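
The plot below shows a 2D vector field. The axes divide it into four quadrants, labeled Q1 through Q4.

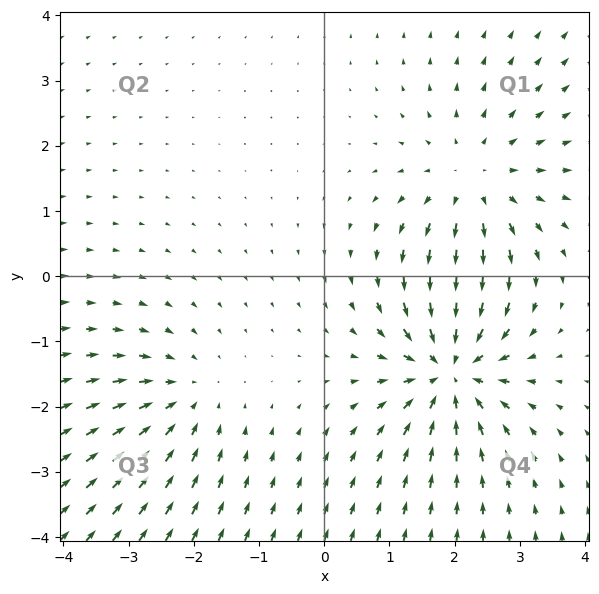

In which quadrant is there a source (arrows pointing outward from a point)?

The source sits at approximately (2.3, 1.4), which lies in quadrant Q1. The divergence there is about +3, positive as expected for a source.

Q1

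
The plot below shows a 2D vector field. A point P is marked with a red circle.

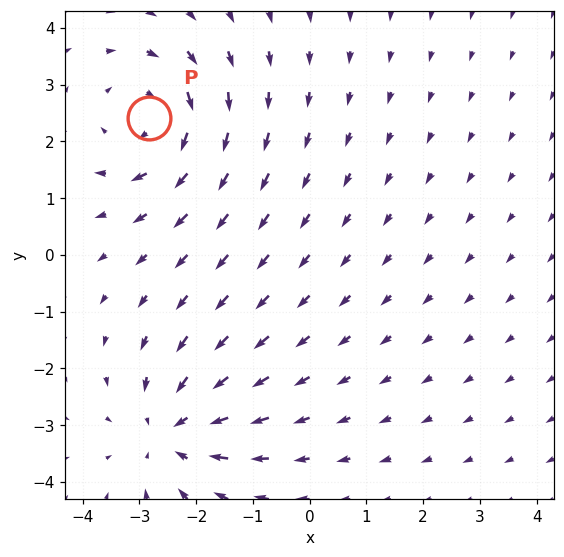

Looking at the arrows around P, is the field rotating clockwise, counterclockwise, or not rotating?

clockwise

Near P at (-2.8, 2.4) the arrows circulate clockwise. The curl (z-component) there is about -4; negative curl means clockwise rotation.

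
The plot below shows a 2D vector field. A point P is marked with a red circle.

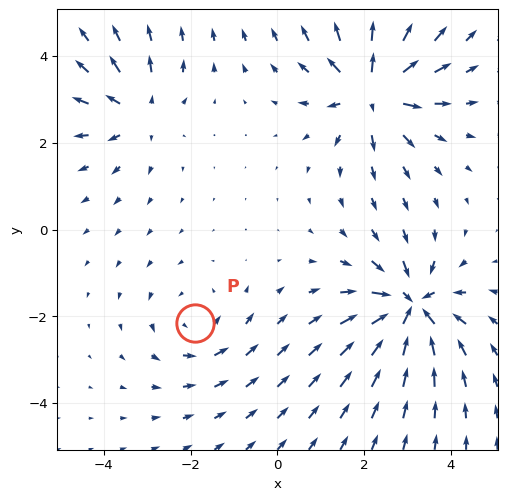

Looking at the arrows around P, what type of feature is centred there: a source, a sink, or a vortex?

At P (-1.9, -2.1) the arrows circulate counterclockwise. Divergence ≈0, curl about +2 — near-zero divergence with nonzero curl is a vortex.

vortex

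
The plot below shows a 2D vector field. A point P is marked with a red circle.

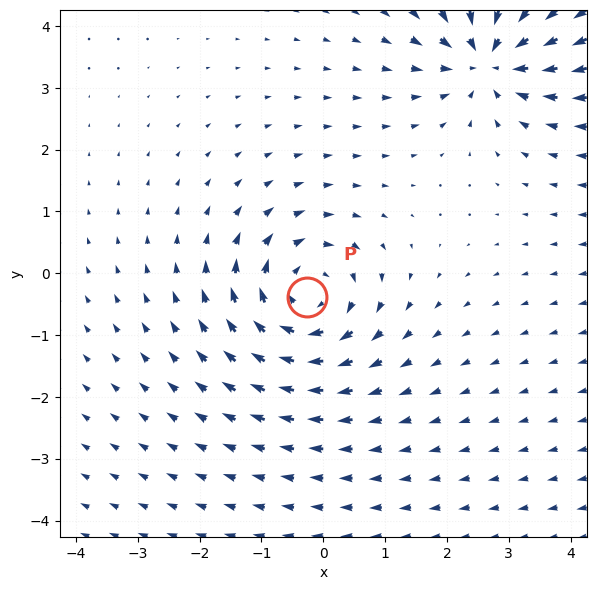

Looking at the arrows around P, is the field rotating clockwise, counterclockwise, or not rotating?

Near P at (-0.3, -0.4) the arrows circulate clockwise. The curl (z-component) there is about -5; negative curl means clockwise rotation.

clockwise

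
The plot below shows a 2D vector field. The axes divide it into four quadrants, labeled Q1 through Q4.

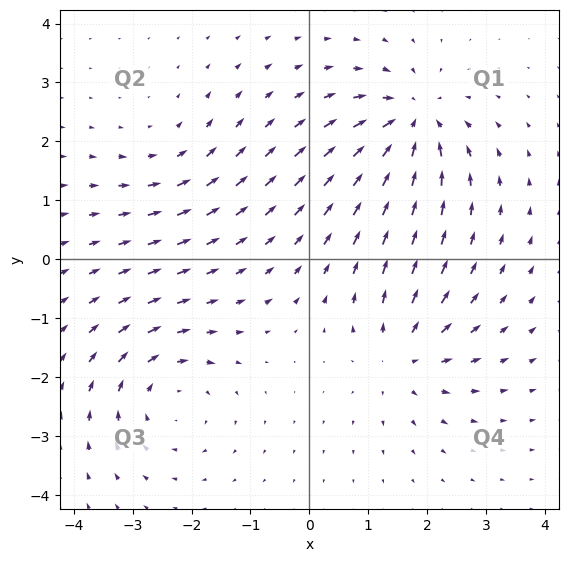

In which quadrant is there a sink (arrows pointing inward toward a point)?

Q1

The sink sits at approximately (1.7, 2.3), which lies in quadrant Q1. The divergence there is about -6, negative as expected for a sink.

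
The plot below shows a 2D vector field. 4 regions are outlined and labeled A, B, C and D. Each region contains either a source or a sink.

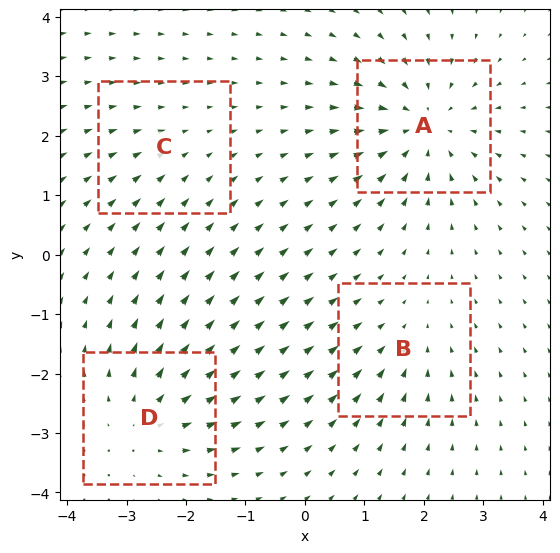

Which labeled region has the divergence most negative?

A

Divergence at each region's feature centre — A: about -6, B: about -3, C: about -2, D: about +5. Region A is most negative.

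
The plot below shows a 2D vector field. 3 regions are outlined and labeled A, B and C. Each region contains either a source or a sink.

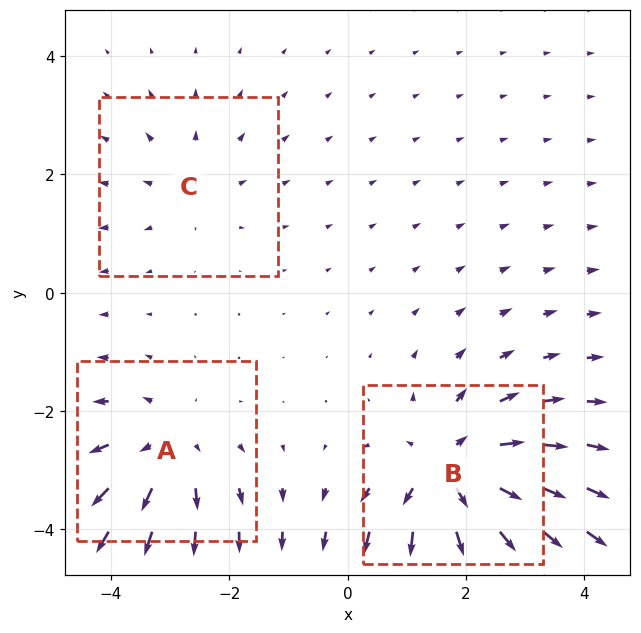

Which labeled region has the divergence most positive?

B

Divergence at each region's feature centre — A: about +3, B: about +5, C: about +2. Region B is most positive.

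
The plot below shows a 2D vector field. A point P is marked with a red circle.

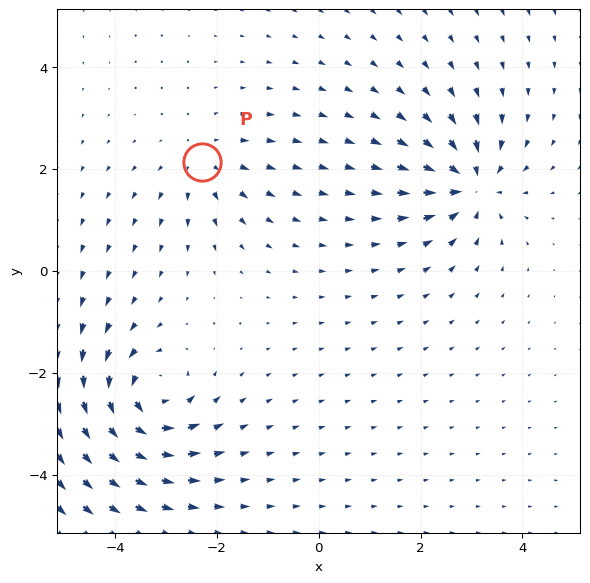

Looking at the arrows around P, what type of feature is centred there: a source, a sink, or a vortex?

source

At P (-2.3, 2.1) the arrows spread outward. Divergence about +3, curl ≈0 — positive divergence with near-zero curl is a source.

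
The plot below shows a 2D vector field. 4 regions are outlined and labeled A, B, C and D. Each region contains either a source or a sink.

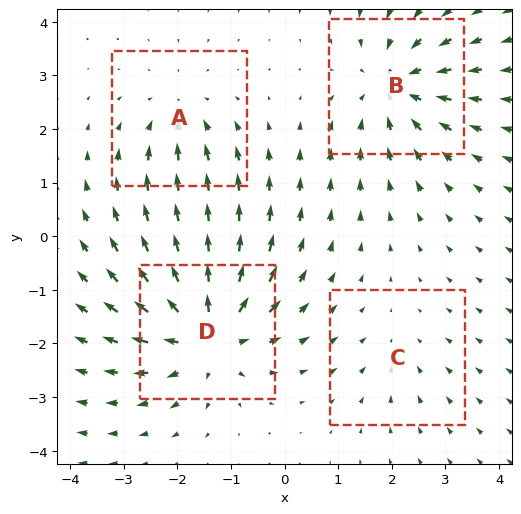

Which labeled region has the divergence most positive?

Divergence at each region's feature centre — A: about -3, B: about -5, C: about -2, D: about +7. Region D is most positive.

D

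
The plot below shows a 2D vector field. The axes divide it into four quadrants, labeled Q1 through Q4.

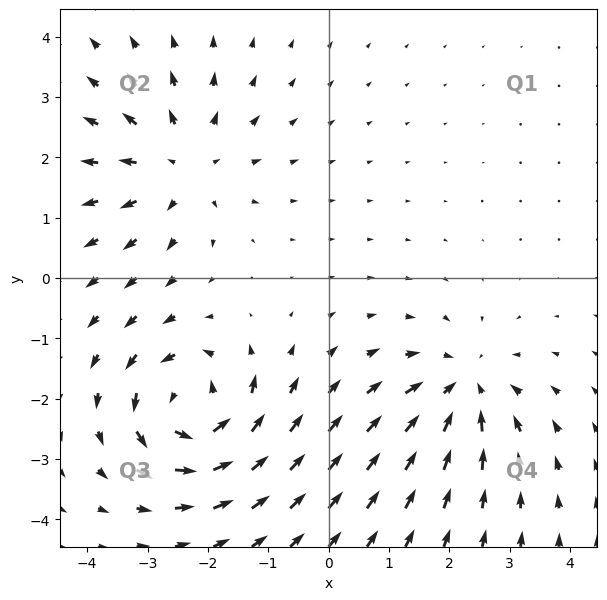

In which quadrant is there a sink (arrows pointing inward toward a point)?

The sink sits at approximately (2.2, -1.8), which lies in quadrant Q4. The divergence there is about -4, negative as expected for a sink.

Q4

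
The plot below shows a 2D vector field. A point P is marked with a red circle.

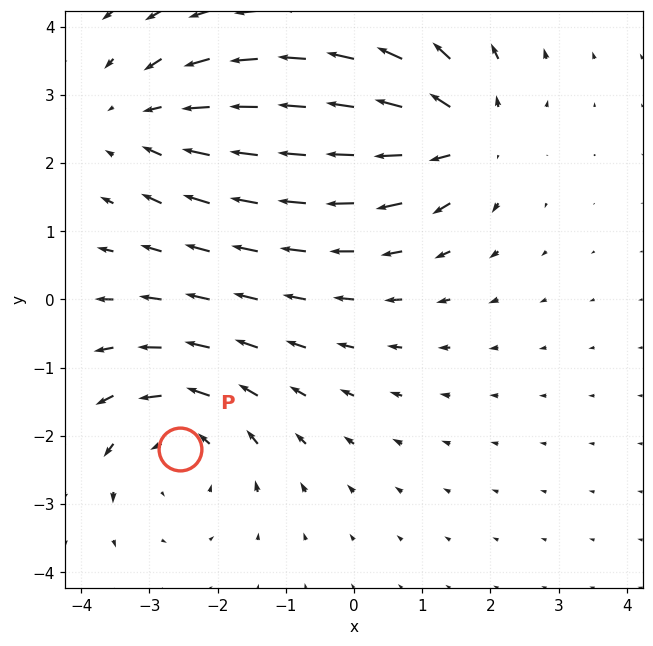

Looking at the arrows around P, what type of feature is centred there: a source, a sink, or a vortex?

vortex

At P (-2.6, -2.2) the arrows circulate counterclockwise. Divergence ≈0, curl about +4 — near-zero divergence with nonzero curl is a vortex.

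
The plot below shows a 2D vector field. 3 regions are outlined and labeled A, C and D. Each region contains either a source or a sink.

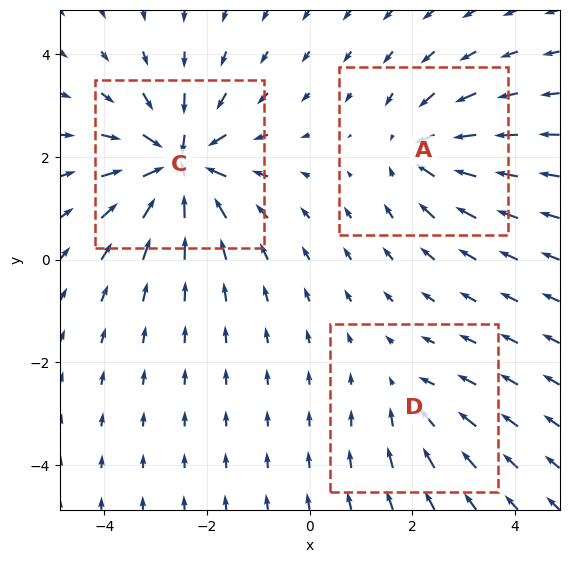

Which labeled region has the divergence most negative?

C

Divergence at each region's feature centre — A: about -4, C: about -6, D: about -2. Region C is most negative.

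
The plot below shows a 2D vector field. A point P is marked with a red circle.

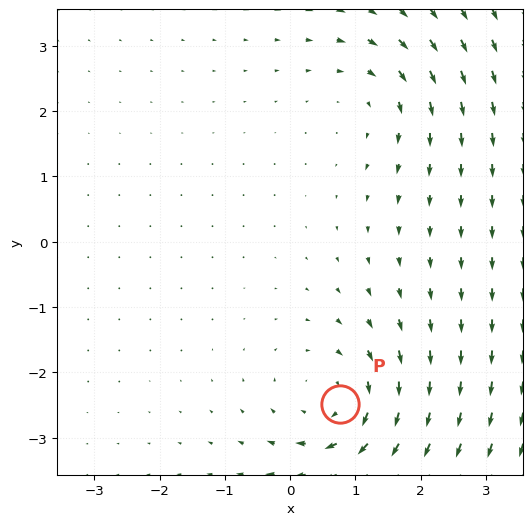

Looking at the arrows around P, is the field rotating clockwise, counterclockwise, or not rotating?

clockwise

Near P at (0.8, -2.5) the arrows circulate clockwise. The curl (z-component) there is about -4; negative curl means clockwise rotation.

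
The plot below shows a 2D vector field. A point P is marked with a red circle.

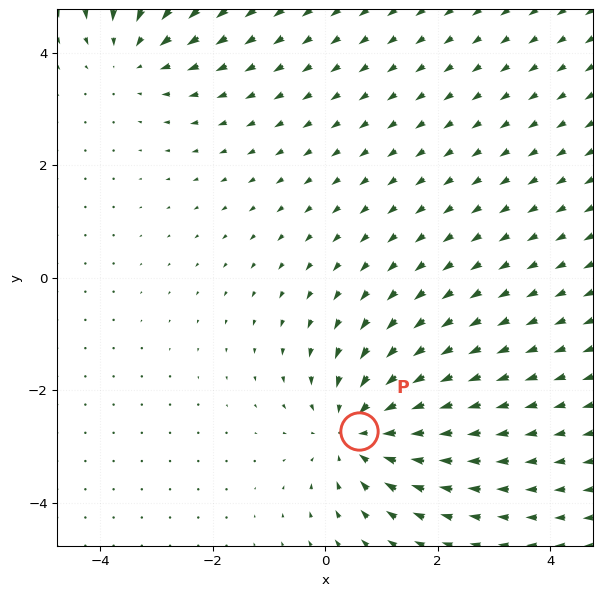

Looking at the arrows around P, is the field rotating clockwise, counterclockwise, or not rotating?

not rotating

Near P at (0.6, -2.7) the arrows show no circulation. The curl there is ≈0.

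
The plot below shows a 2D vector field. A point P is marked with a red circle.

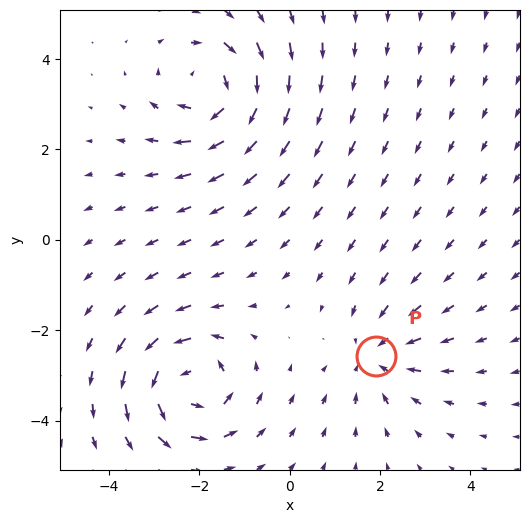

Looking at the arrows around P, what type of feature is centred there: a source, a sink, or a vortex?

At P (1.9, -2.6) the arrows converge inward. Divergence about -3, curl ≈0 — negative divergence with near-zero curl is a sink.

sink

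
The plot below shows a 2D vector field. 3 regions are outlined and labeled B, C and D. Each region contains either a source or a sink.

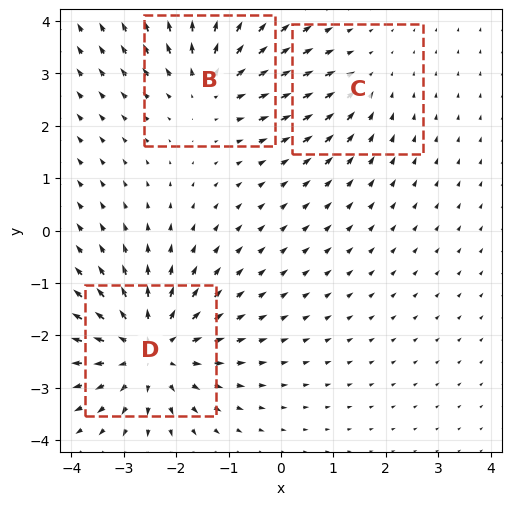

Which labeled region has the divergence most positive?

D

Divergence at each region's feature centre — B: about +3, C: about -2, D: about +4. Region D is most positive.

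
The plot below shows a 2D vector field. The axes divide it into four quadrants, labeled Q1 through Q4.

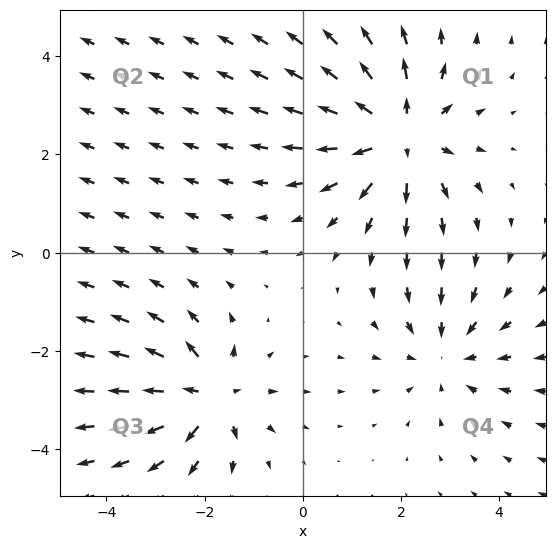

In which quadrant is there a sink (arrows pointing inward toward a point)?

Q4

The sink sits at approximately (2.9, -2.1), which lies in quadrant Q4. The divergence there is about -3, negative as expected for a sink.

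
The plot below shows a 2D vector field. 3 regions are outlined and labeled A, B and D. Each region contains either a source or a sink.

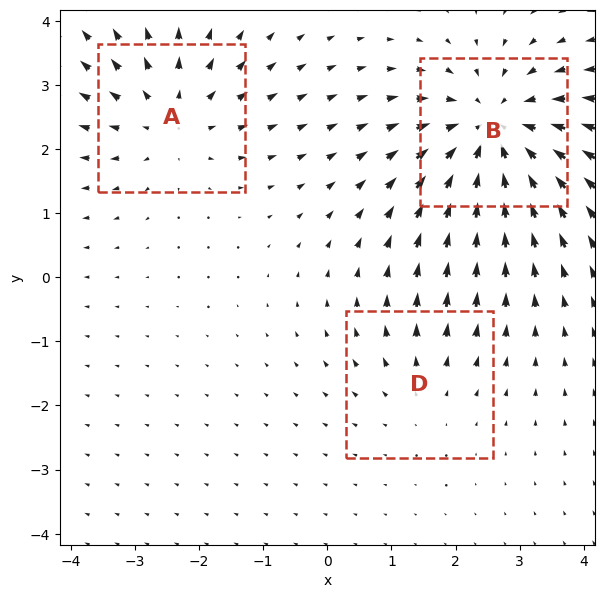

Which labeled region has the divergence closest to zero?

D

Divergence at each region's feature centre — A: about +3, B: about -5, D: about +2. Region D is closest to zero.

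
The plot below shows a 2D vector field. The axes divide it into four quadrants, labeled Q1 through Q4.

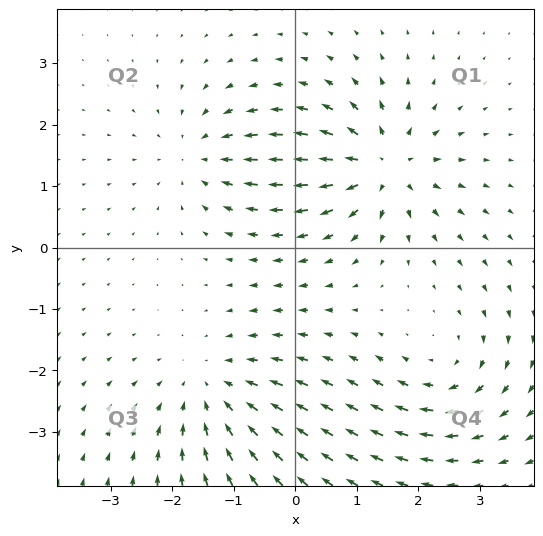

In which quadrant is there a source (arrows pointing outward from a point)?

Q1

The source sits at approximately (1.4, 1.3), which lies in quadrant Q1. The divergence there is about +6, positive as expected for a source.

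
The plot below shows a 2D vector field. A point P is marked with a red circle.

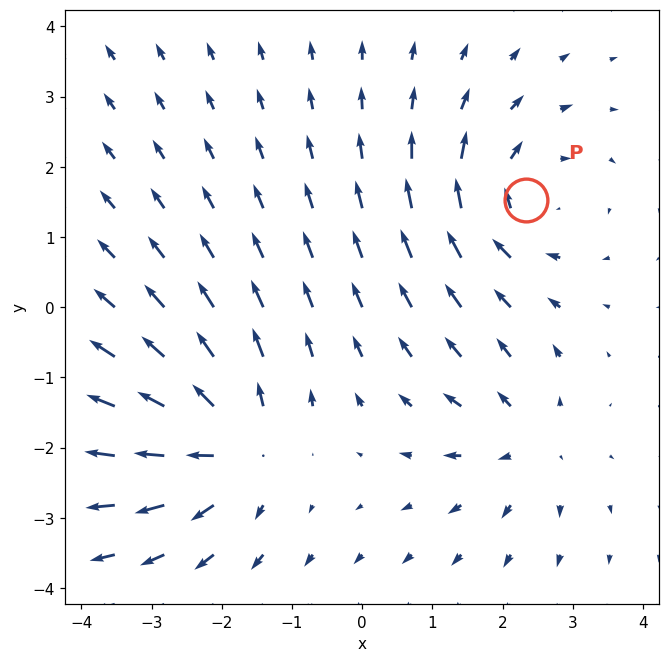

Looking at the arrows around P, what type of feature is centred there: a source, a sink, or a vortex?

vortex

At P (2.3, 1.5) the arrows circulate clockwise. Divergence ≈0, curl about -4 — near-zero divergence with nonzero curl is a vortex.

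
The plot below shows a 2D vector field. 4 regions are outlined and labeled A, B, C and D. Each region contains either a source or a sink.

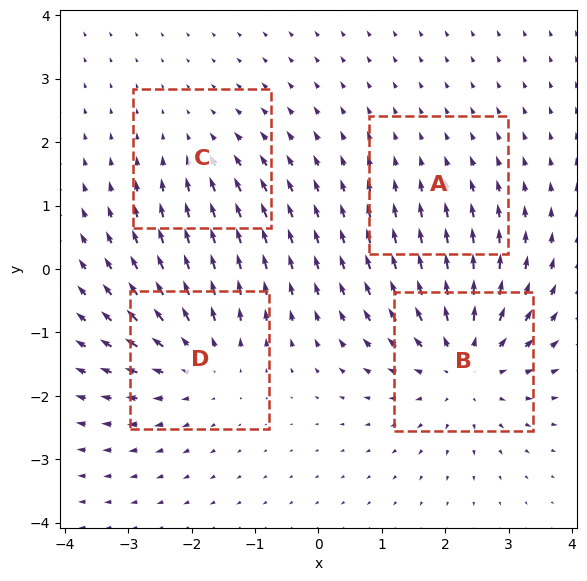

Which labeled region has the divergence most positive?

Divergence at each region's feature centre — A: about -2, B: about +6, C: about -3, D: about +5. Region B is most positive.

B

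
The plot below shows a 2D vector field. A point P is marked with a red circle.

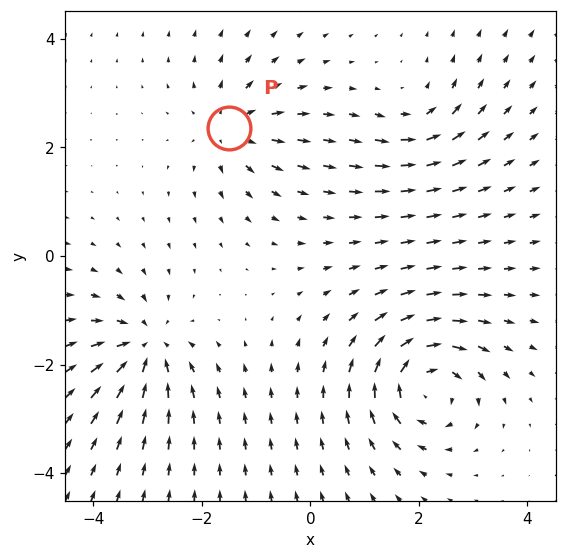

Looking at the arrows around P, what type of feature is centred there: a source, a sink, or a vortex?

source

At P (-1.5, 2.4) the arrows spread outward. Divergence about +4, curl ≈0 — positive divergence with near-zero curl is a source.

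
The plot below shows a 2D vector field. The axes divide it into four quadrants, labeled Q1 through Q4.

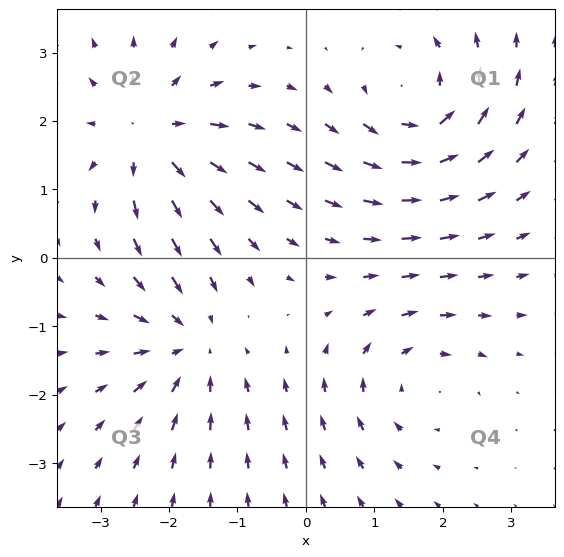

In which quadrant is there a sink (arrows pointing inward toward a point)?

Q3

The sink sits at approximately (-1.7, -1.3), which lies in quadrant Q3. The divergence there is about -4, negative as expected for a sink.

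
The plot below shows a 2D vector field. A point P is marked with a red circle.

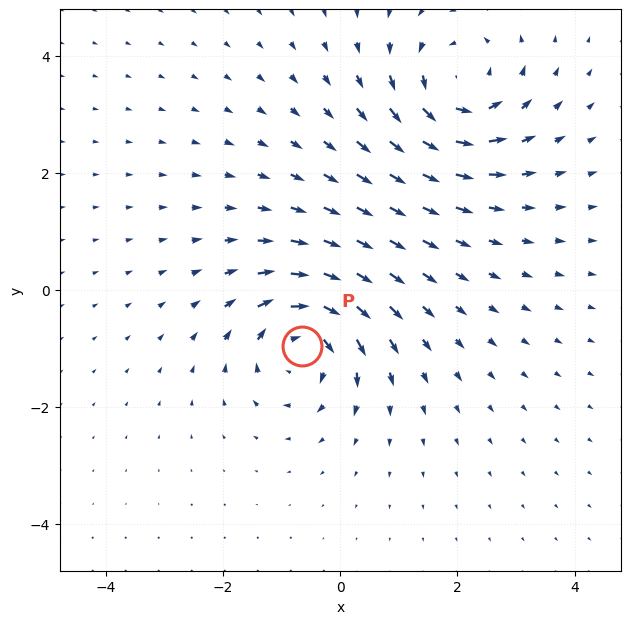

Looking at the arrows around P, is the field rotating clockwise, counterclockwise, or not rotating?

Near P at (-0.7, -1.0) the arrows circulate clockwise. The curl (z-component) there is about -6; negative curl means clockwise rotation.

clockwise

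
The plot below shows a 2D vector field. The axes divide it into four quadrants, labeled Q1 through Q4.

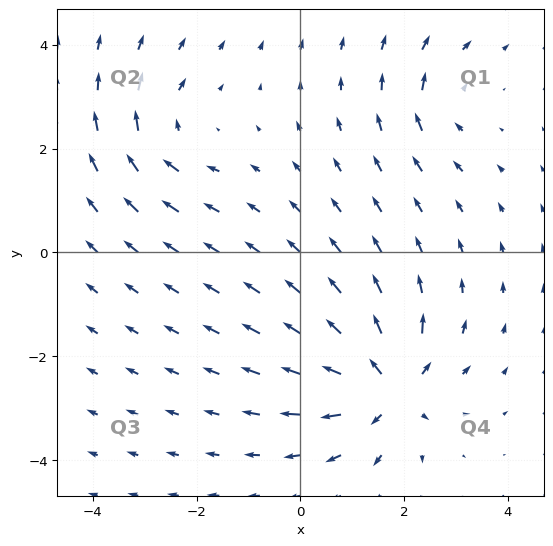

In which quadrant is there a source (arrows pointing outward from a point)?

Q4

The source sits at approximately (1.7, -2.6), which lies in quadrant Q4. The divergence there is about +6, positive as expected for a source.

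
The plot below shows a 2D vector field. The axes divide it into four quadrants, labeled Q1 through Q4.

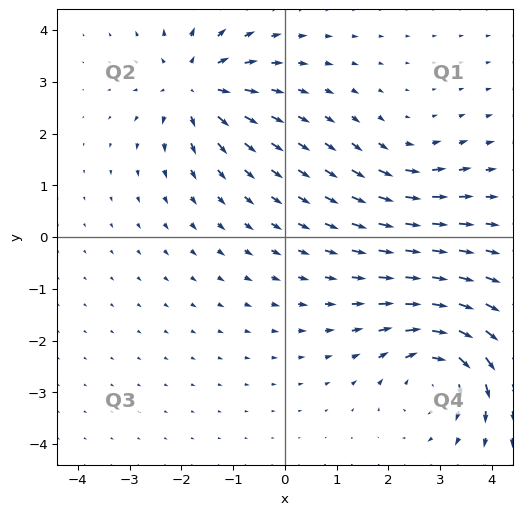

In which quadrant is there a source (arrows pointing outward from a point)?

The source sits at approximately (-1.8, 2.9), which lies in quadrant Q2. The divergence there is about +5, positive as expected for a source.

Q2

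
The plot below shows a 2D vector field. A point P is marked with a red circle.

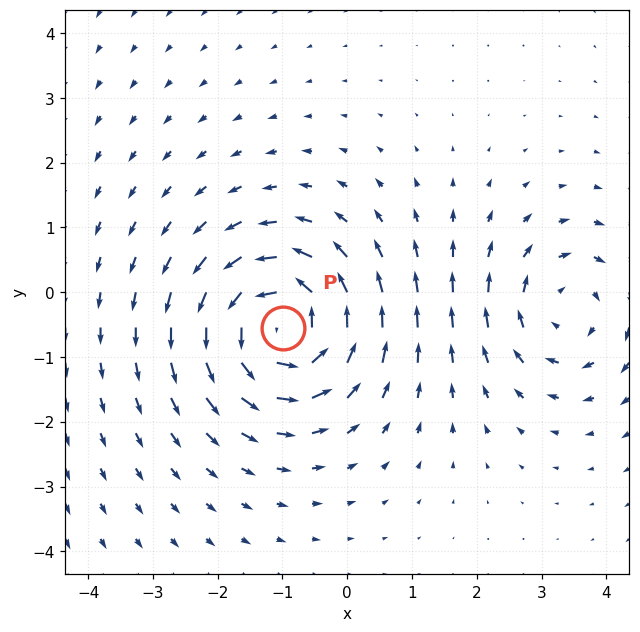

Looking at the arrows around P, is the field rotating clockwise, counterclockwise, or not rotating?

counterclockwise

Near P at (-1.0, -0.5) the arrows circulate counterclockwise. The curl (z-component) there is about +6; positive curl means counterclockwise rotation.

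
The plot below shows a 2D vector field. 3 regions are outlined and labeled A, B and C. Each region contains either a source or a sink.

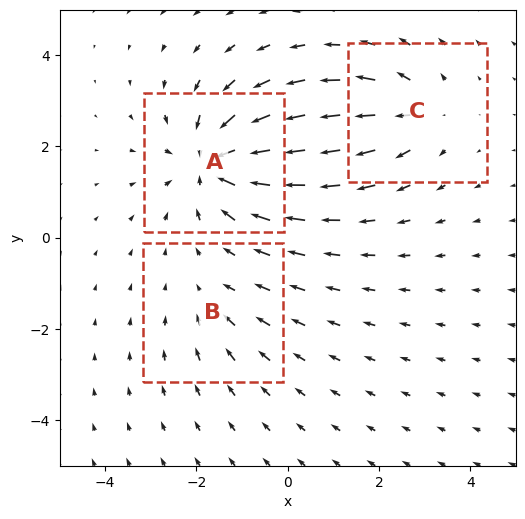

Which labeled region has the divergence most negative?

A

Divergence at each region's feature centre — A: about -5, B: about -2, C: about +3. Region A is most negative.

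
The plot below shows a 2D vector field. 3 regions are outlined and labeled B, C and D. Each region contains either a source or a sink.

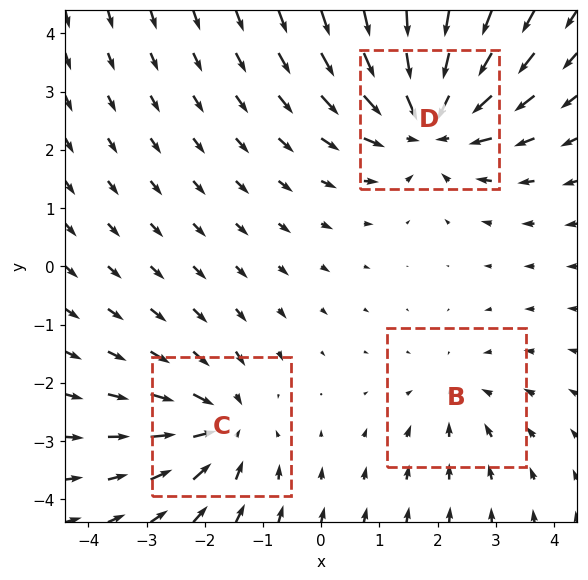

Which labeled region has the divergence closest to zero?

B

Divergence at each region's feature centre — B: about -2, C: about -3, D: about -5. Region B is closest to zero.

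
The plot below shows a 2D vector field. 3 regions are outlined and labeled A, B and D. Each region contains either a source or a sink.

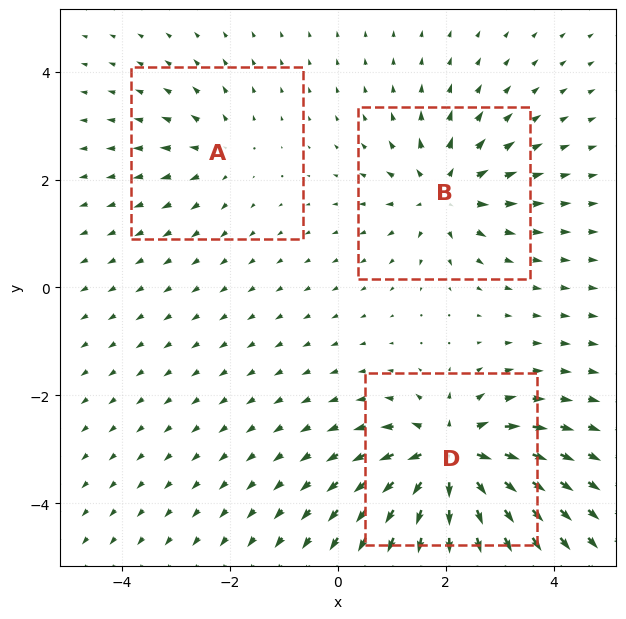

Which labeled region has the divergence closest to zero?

Divergence at each region's feature centre — A: about +2, B: about +4, D: about +6. Region A is closest to zero.

A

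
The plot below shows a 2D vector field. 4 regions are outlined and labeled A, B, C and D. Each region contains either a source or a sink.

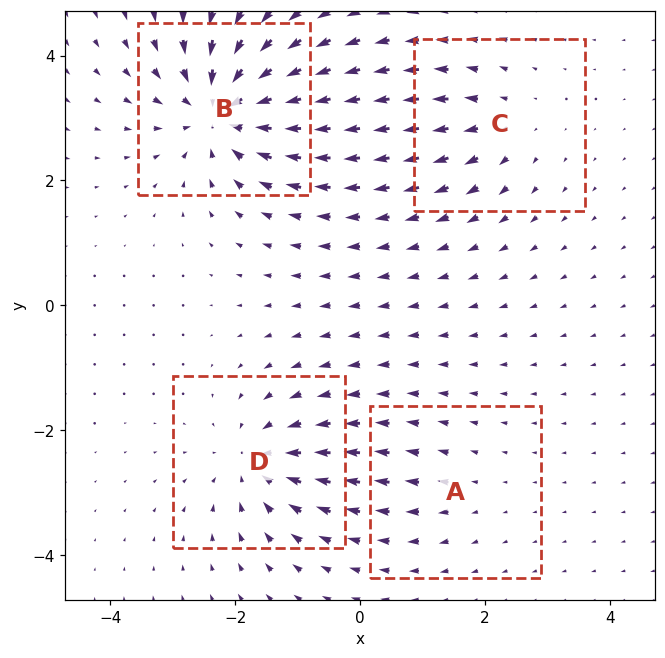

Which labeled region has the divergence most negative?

Divergence at each region's feature centre — A: about +2, B: about -8, C: about +3, D: about -5. Region B is most negative.

B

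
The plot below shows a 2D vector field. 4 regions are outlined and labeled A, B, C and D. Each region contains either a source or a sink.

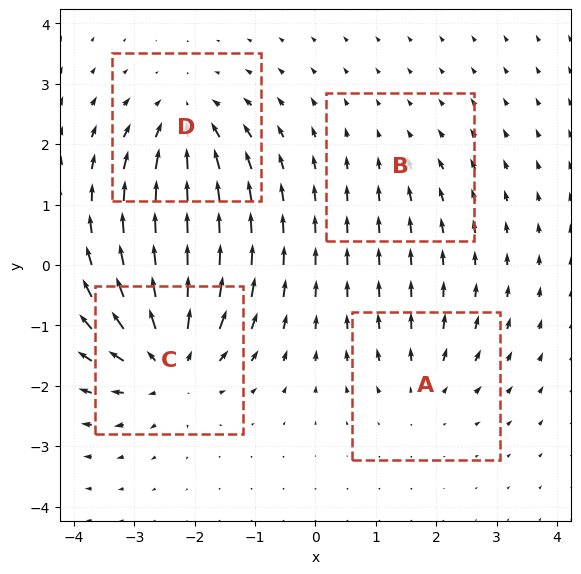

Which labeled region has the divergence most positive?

C

Divergence at each region's feature centre — A: about +3, B: about -2, C: about +7, D: about -5. Region C is most positive.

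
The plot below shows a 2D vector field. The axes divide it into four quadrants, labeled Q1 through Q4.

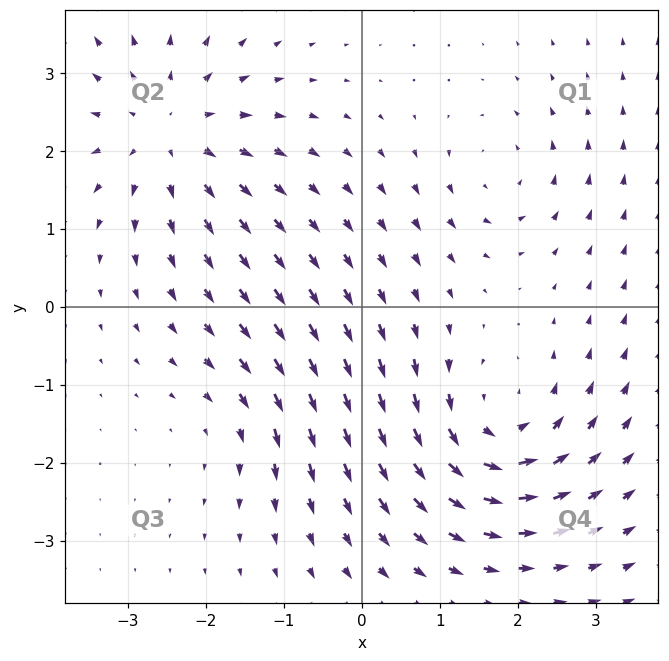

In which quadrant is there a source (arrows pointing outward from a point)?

The source sits at approximately (-2.5, 2.2), which lies in quadrant Q2. The divergence there is about +4, positive as expected for a source.

Q2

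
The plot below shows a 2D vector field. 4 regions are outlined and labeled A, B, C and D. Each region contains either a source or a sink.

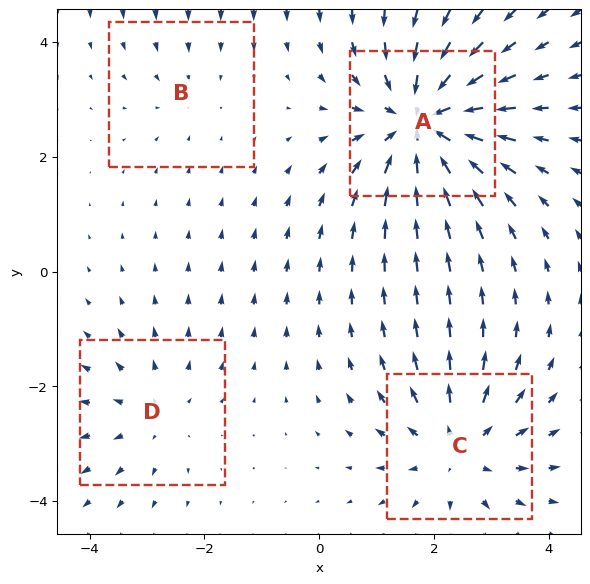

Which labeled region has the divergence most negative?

A

Divergence at each region's feature centre — A: about -7, B: about -2, C: about +4, D: about +3. Region A is most negative.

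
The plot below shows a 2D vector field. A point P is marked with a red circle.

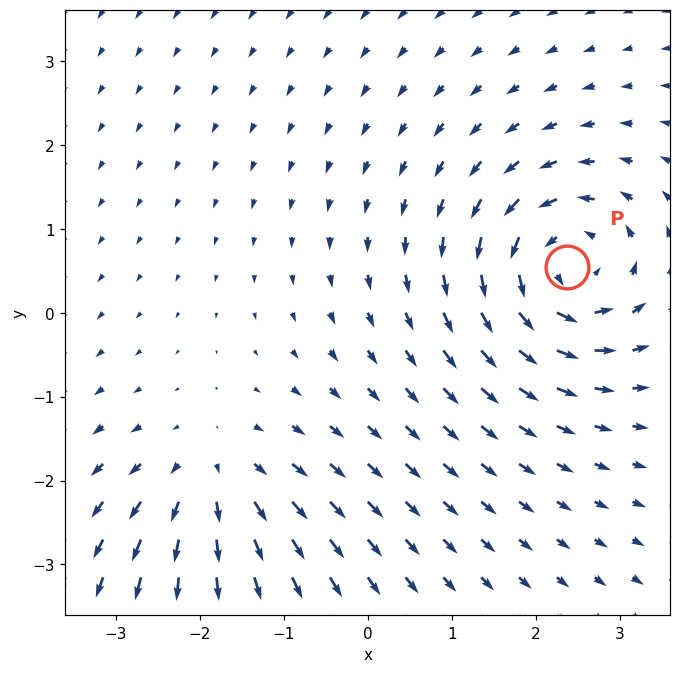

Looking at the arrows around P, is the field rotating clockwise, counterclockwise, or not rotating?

Near P at (2.4, 0.5) the arrows circulate counterclockwise. The curl (z-component) there is about +6; positive curl means counterclockwise rotation.

counterclockwise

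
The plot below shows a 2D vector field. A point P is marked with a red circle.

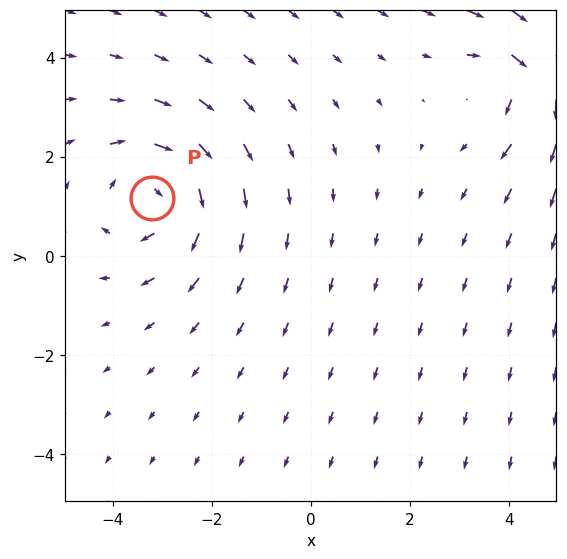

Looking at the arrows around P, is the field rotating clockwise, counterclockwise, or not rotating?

clockwise

Near P at (-3.2, 1.2) the arrows circulate clockwise. The curl (z-component) there is about -3; negative curl means clockwise rotation.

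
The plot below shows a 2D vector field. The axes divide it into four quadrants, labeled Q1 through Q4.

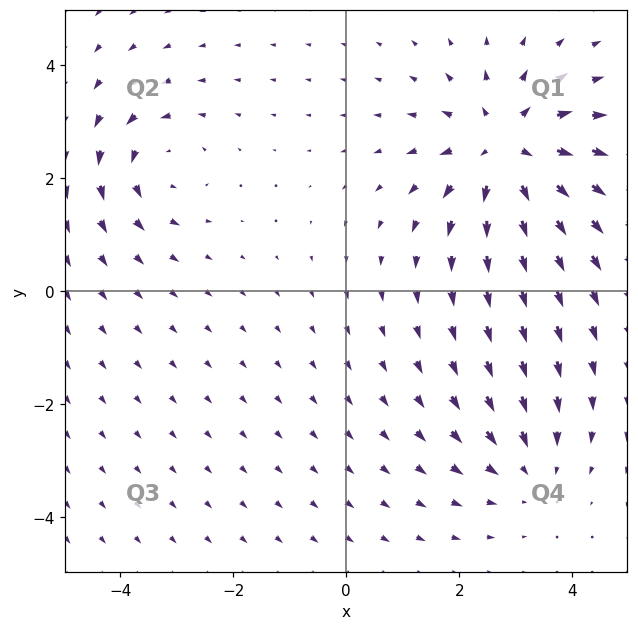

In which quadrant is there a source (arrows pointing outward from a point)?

The source sits at approximately (2.8, 2.5), which lies in quadrant Q1. The divergence there is about +5, positive as expected for a source.

Q1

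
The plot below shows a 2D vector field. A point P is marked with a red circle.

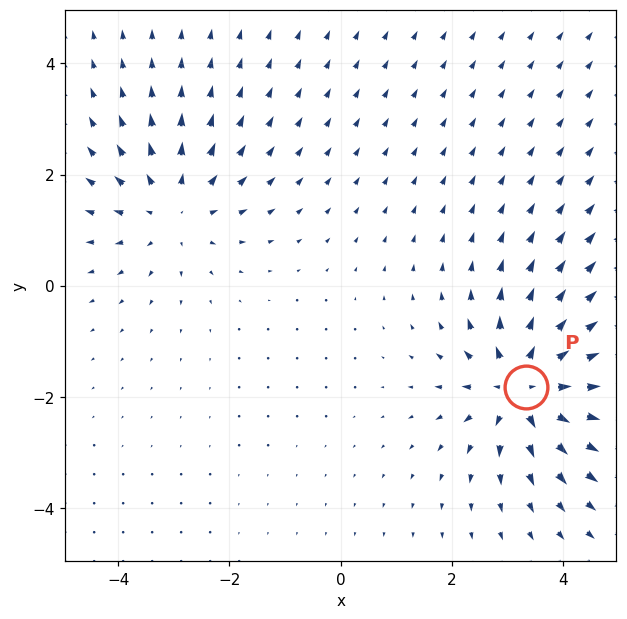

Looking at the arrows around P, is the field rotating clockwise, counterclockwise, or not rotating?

not rotating

Near P at (3.3, -1.8) the arrows show no circulation. The curl there is ≈0.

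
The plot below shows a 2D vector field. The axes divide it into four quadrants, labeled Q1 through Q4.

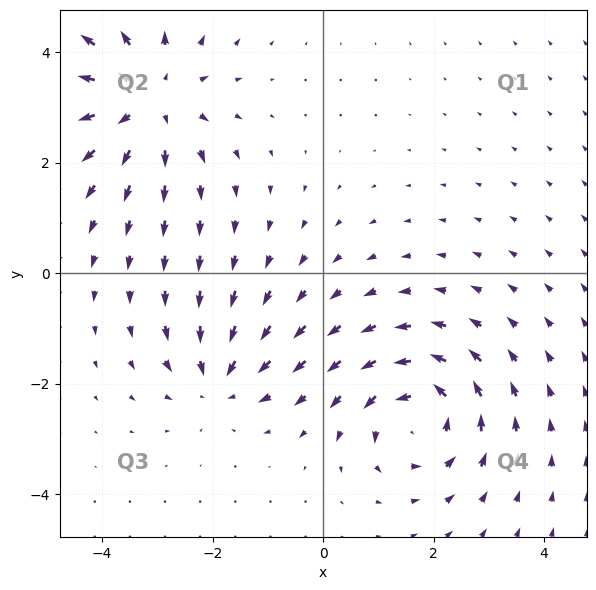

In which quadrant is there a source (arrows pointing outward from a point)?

Q2

The source sits at approximately (-3.2, 3.2), which lies in quadrant Q2. The divergence there is about +4, positive as expected for a source.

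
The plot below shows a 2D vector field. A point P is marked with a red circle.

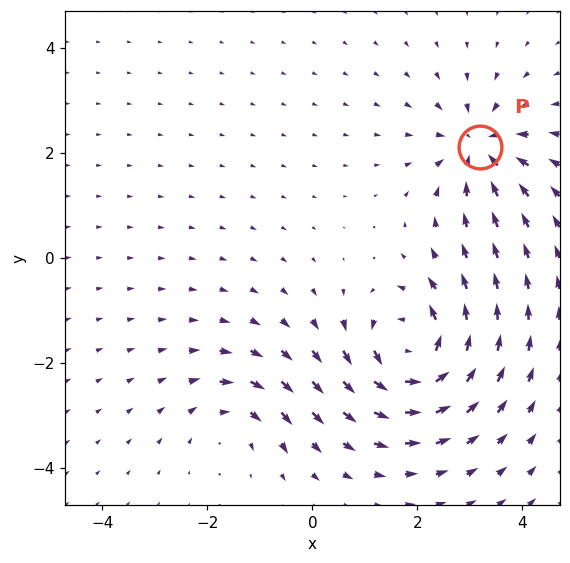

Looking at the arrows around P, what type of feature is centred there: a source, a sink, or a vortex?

At P (3.2, 2.1) the arrows converge inward. Divergence about -5, curl ≈0 — negative divergence with near-zero curl is a sink.

sink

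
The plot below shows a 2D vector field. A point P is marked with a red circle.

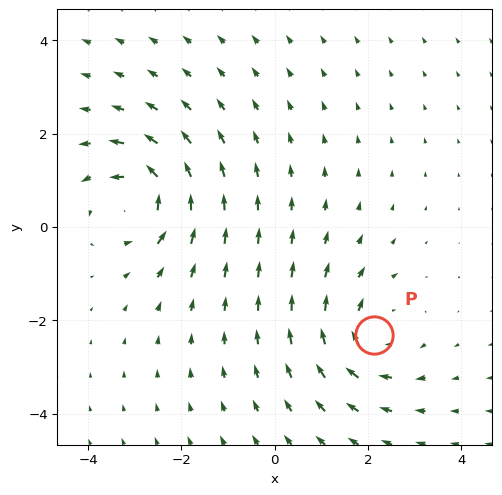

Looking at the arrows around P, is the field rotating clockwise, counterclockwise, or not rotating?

Near P at (2.1, -2.3) the arrows circulate clockwise. The curl (z-component) there is about -4; negative curl means clockwise rotation.

clockwise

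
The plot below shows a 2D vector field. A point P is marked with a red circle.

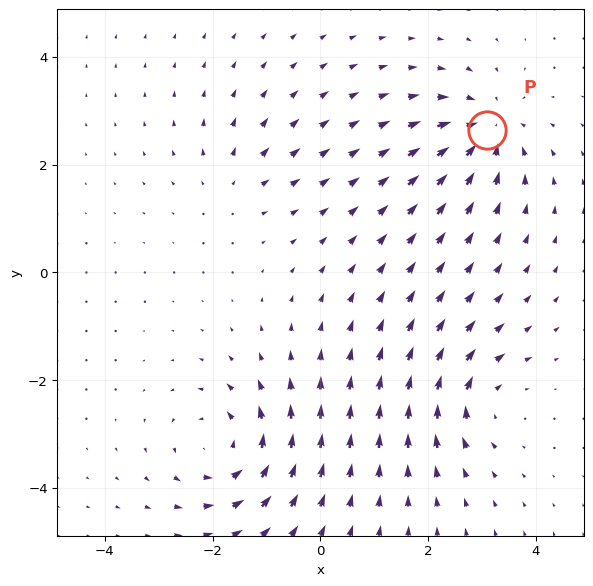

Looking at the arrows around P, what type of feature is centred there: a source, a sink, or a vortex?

sink

At P (3.1, 2.7) the arrows converge inward. Divergence about -5, curl ≈0 — negative divergence with near-zero curl is a sink.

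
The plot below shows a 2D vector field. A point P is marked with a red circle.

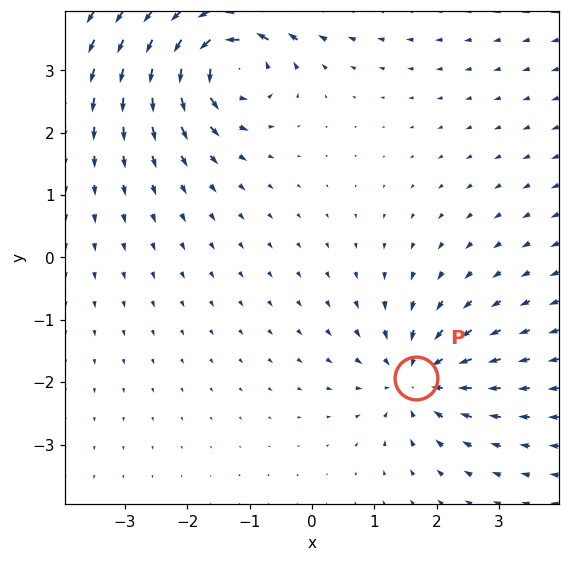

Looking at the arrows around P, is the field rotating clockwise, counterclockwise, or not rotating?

Near P at (1.7, -1.9) the arrows show no circulation. The curl there is ≈0.

not rotating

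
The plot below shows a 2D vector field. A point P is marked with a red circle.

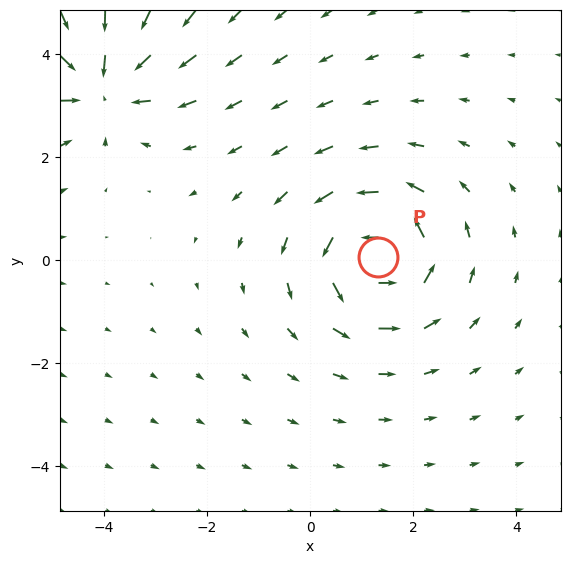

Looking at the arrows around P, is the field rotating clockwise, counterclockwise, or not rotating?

Near P at (1.3, 0.1) the arrows circulate counterclockwise. The curl (z-component) there is about +5; positive curl means counterclockwise rotation.

counterclockwise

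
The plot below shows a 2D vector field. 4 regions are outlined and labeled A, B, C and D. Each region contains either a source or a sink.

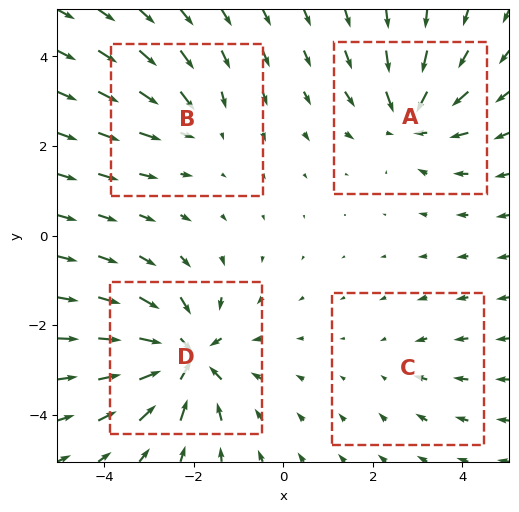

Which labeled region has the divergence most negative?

D

Divergence at each region's feature centre — A: about -5, B: about -3, C: about -2, D: about -7. Region D is most negative.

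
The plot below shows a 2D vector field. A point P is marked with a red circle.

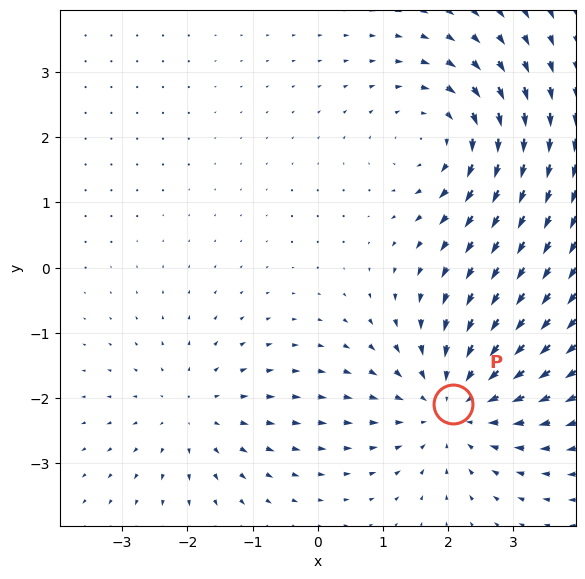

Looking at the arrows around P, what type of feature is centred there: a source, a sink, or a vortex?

sink

At P (2.1, -2.1) the arrows converge inward. Divergence about -4, curl ≈0 — negative divergence with near-zero curl is a sink.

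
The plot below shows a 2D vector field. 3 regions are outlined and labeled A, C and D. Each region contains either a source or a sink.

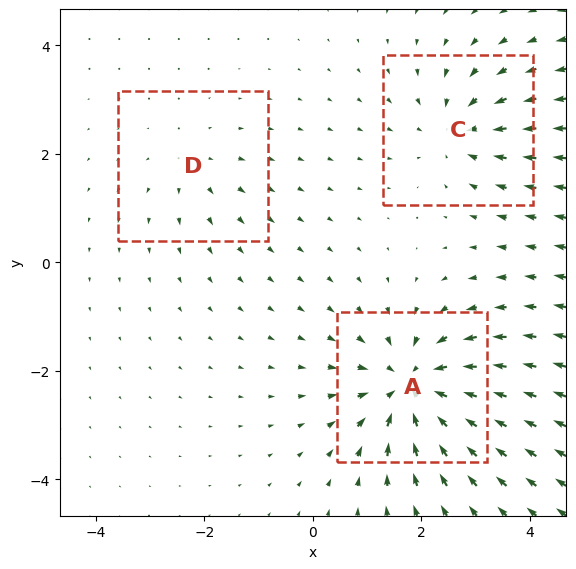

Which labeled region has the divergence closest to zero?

D

Divergence at each region's feature centre — A: about -5, C: about -3, D: about +2. Region D is closest to zero.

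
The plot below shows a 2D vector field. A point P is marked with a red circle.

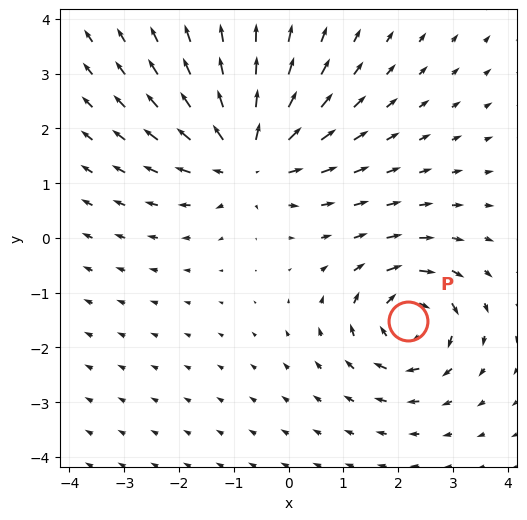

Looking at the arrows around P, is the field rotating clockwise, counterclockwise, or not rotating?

clockwise

Near P at (2.2, -1.5) the arrows circulate clockwise. The curl (z-component) there is about -4; negative curl means clockwise rotation.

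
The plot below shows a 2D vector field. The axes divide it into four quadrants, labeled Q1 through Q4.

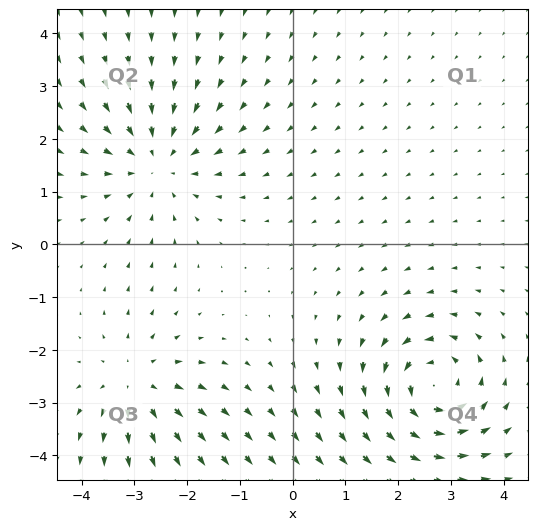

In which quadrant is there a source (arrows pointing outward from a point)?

Q3

The source sits at approximately (-3.0, -2.7), which lies in quadrant Q3. The divergence there is about +3, positive as expected for a source.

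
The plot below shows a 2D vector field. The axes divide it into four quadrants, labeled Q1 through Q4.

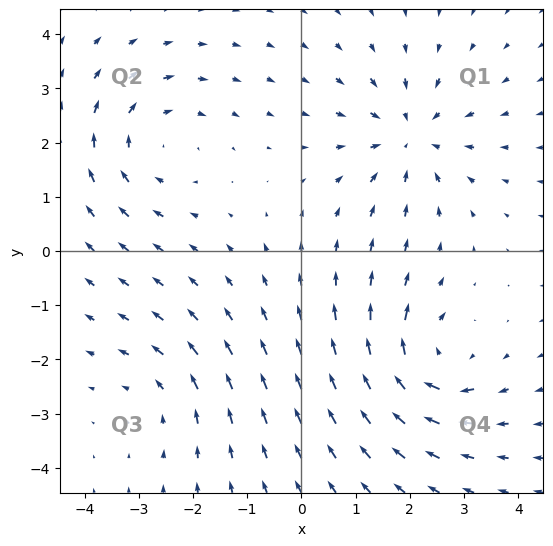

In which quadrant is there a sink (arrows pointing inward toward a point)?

The sink sits at approximately (2.0, 2.1), which lies in quadrant Q1. The divergence there is about -4, negative as expected for a sink.

Q1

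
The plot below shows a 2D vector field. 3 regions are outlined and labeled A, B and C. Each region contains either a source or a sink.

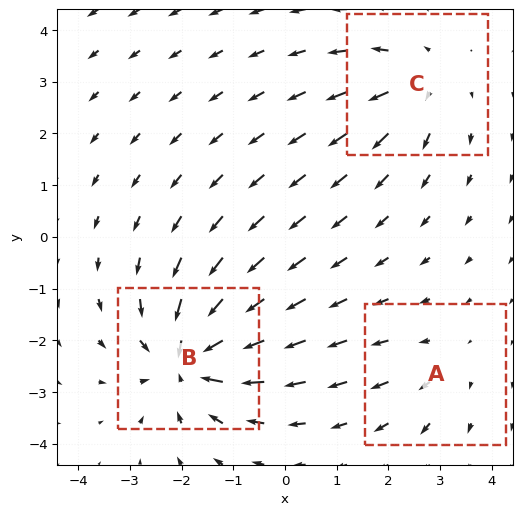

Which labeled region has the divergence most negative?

Divergence at each region's feature centre — A: about +2, B: about -5, C: about +3. Region B is most negative.

B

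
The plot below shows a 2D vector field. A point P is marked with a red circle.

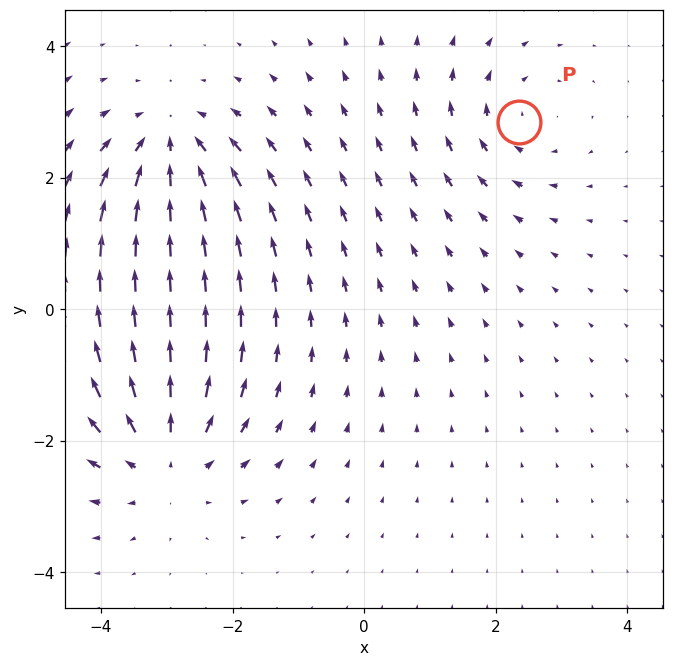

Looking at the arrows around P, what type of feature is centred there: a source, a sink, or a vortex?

vortex

At P (2.4, 2.8) the arrows circulate clockwise. Divergence ≈0, curl about -3 — near-zero divergence with nonzero curl is a vortex.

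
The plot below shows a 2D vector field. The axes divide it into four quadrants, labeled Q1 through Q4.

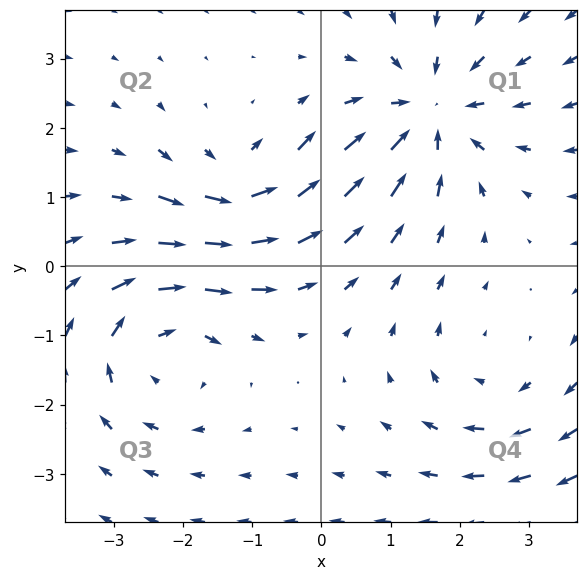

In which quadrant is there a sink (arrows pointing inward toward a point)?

Q1

The sink sits at approximately (1.6, 2.2), which lies in quadrant Q1. The divergence there is about -5, negative as expected for a sink.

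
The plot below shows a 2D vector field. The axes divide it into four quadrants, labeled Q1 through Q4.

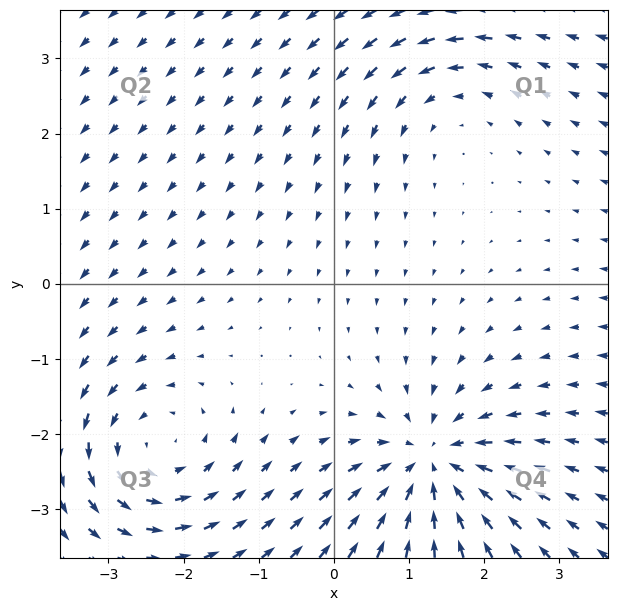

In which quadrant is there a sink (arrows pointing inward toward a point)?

Q4

The sink sits at approximately (1.3, -2.4), which lies in quadrant Q4. The divergence there is about -5, negative as expected for a sink.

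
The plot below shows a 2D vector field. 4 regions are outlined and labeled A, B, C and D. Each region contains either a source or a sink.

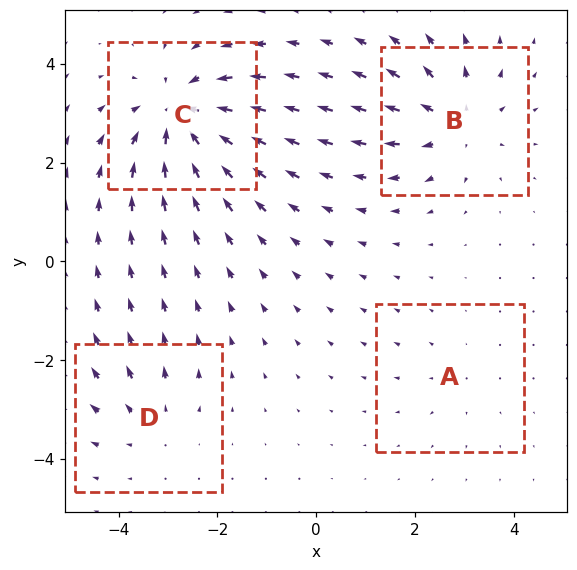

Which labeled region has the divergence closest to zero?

A

Divergence at each region's feature centre — A: about +2, B: about +5, C: about -7, D: about +3. Region A is closest to zero.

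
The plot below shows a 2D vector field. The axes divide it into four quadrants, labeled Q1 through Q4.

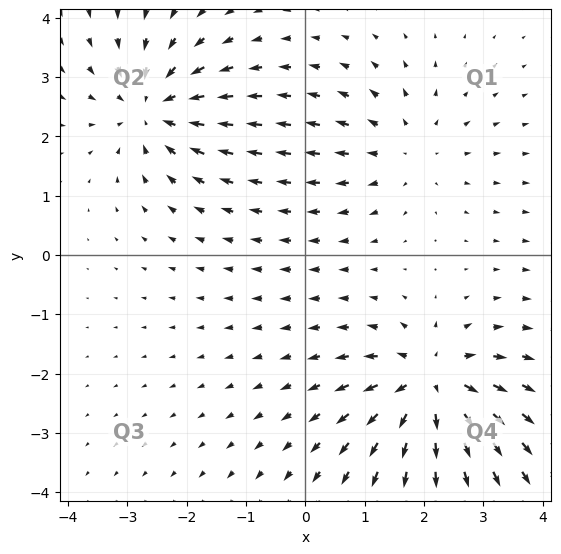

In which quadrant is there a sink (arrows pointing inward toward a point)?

The sink sits at approximately (-2.6, 2.5), which lies in quadrant Q2. The divergence there is about -5, negative as expected for a sink.

Q2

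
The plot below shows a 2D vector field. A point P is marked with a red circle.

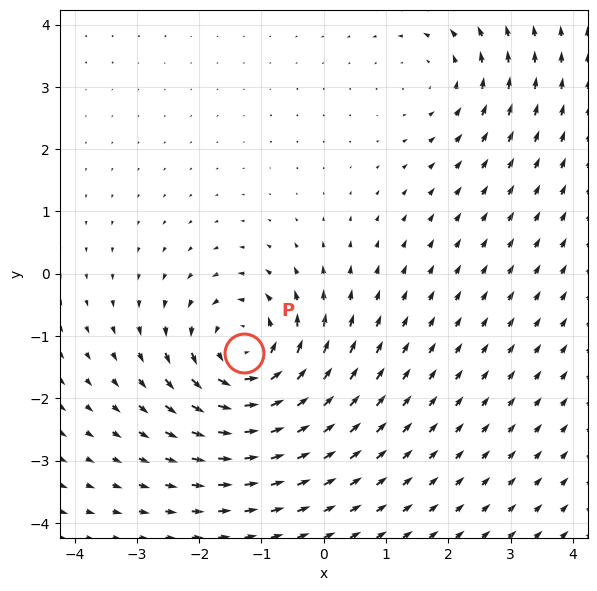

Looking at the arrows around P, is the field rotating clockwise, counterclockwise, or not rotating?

counterclockwise

Near P at (-1.3, -1.3) the arrows circulate counterclockwise. The curl (z-component) there is about +5; positive curl means counterclockwise rotation.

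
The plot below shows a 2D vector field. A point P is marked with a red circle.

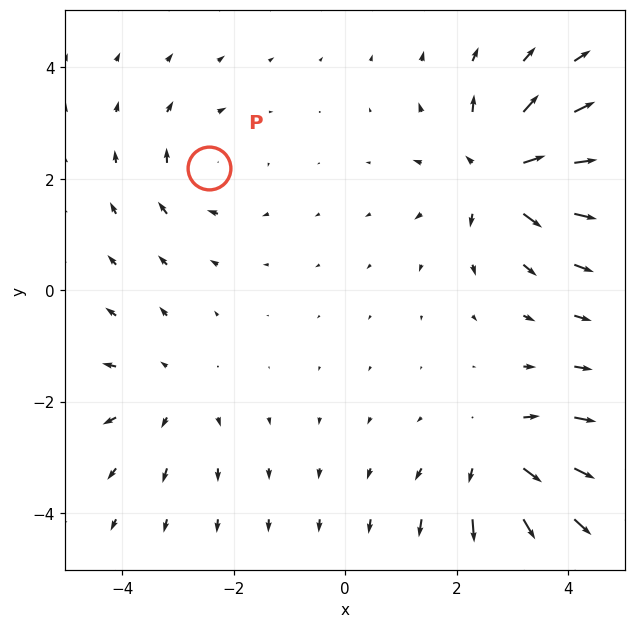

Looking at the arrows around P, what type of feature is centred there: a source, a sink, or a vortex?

vortex

At P (-2.4, 2.2) the arrows circulate clockwise. Divergence ≈0, curl about -3 — near-zero divergence with nonzero curl is a vortex.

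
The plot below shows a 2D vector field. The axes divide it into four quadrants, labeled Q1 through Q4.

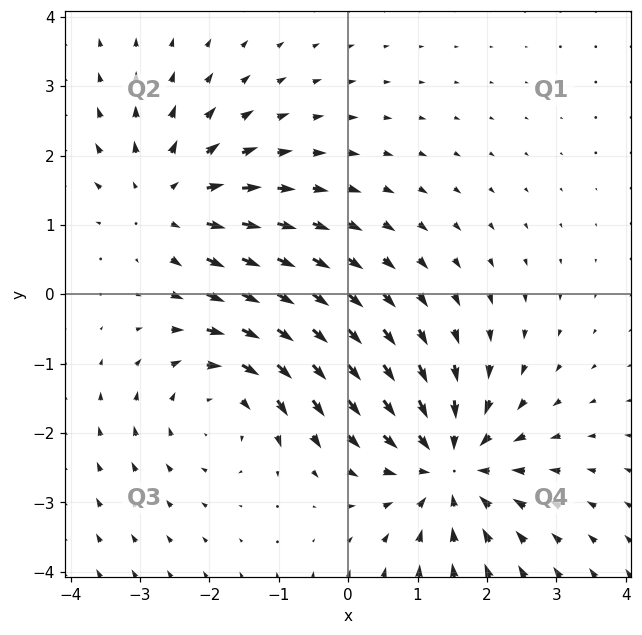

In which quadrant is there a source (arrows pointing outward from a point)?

The source sits at approximately (-2.6, 1.4), which lies in quadrant Q2. The divergence there is about +3, positive as expected for a source.

Q2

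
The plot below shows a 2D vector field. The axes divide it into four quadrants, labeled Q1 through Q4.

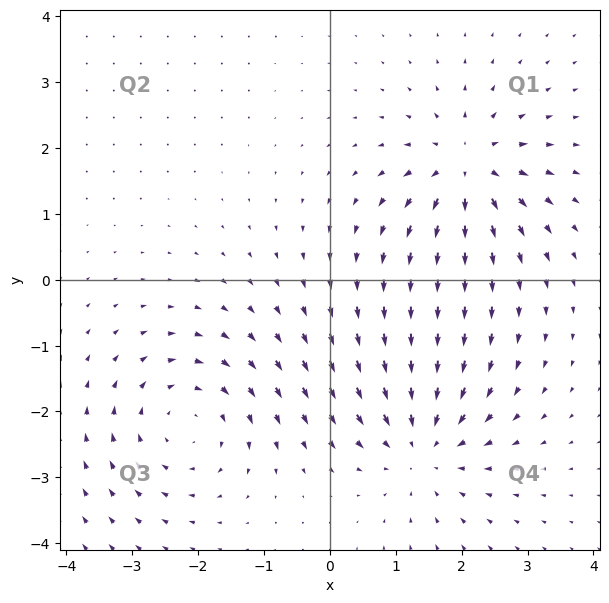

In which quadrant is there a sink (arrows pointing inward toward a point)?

Q4

The sink sits at approximately (1.4, -2.5), which lies in quadrant Q4. The divergence there is about -4, negative as expected for a sink.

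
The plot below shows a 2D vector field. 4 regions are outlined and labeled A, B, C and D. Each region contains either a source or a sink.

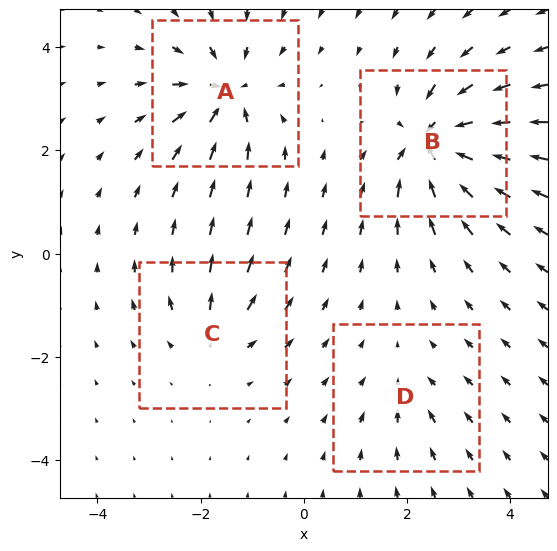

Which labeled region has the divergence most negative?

Divergence at each region's feature centre — A: about -7, B: about -8, C: about +4, D: about -3. Region B is most negative.

B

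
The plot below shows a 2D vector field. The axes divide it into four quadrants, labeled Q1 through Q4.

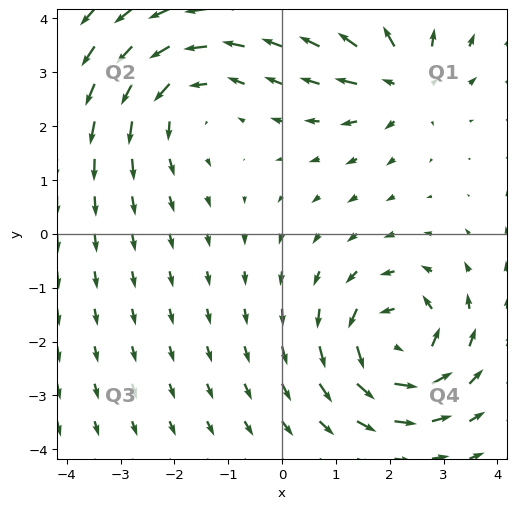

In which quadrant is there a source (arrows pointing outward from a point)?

The source sits at approximately (2.3, 2.8), which lies in quadrant Q1. The divergence there is about +5, positive as expected for a source.

Q1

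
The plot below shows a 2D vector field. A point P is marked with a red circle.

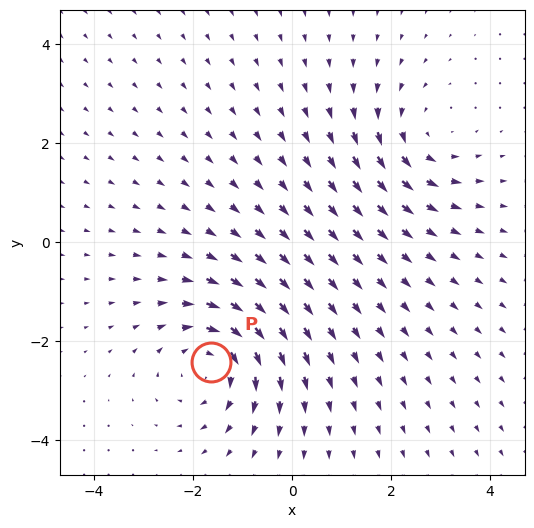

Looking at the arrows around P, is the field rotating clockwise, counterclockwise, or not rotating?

clockwise

Near P at (-1.6, -2.4) the arrows circulate clockwise. The curl (z-component) there is about -4; negative curl means clockwise rotation.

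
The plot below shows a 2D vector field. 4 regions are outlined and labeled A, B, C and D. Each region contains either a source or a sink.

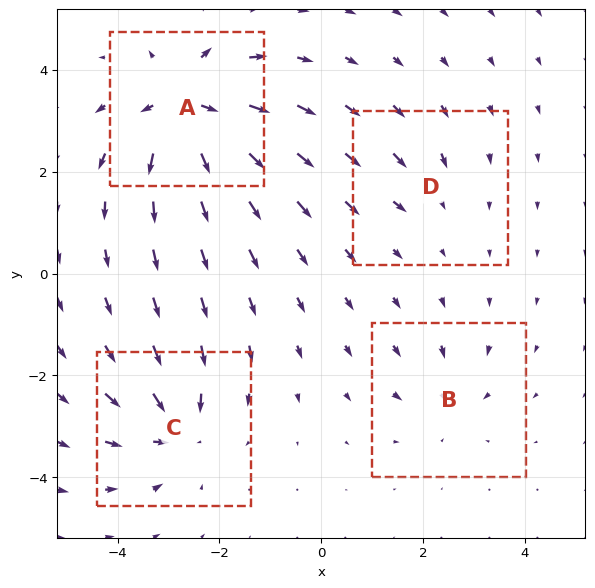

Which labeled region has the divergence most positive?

A

Divergence at each region's feature centre — A: about +9, B: about -4, C: about -6, D: about -2. Region A is most positive.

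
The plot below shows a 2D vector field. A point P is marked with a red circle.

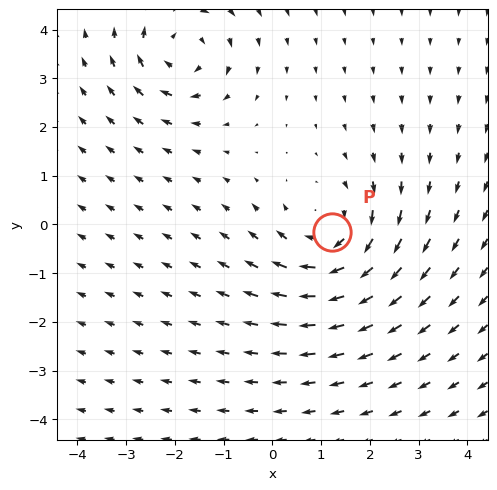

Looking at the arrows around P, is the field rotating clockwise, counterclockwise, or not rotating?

clockwise

Near P at (1.2, -0.2) the arrows circulate clockwise. The curl (z-component) there is about -3; negative curl means clockwise rotation.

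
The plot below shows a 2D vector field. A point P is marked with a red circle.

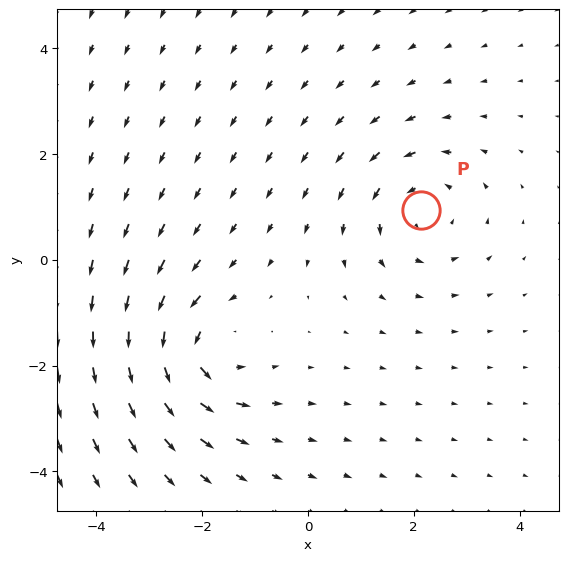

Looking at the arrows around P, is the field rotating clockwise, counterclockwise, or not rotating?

counterclockwise

Near P at (2.1, 1.0) the arrows circulate counterclockwise. The curl (z-component) there is about +3; positive curl means counterclockwise rotation.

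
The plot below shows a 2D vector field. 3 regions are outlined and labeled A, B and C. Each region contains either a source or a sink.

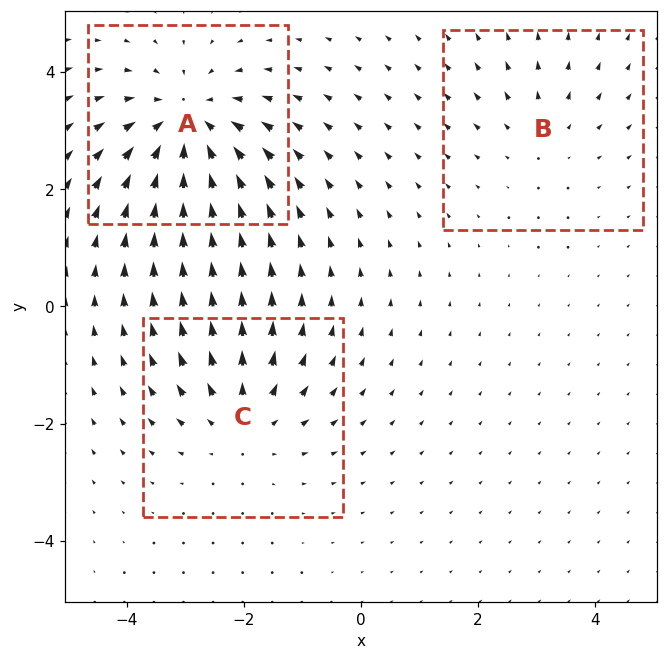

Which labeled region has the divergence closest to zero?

Divergence at each region's feature centre — A: about -4, B: about +2, C: about +3. Region B is closest to zero.

B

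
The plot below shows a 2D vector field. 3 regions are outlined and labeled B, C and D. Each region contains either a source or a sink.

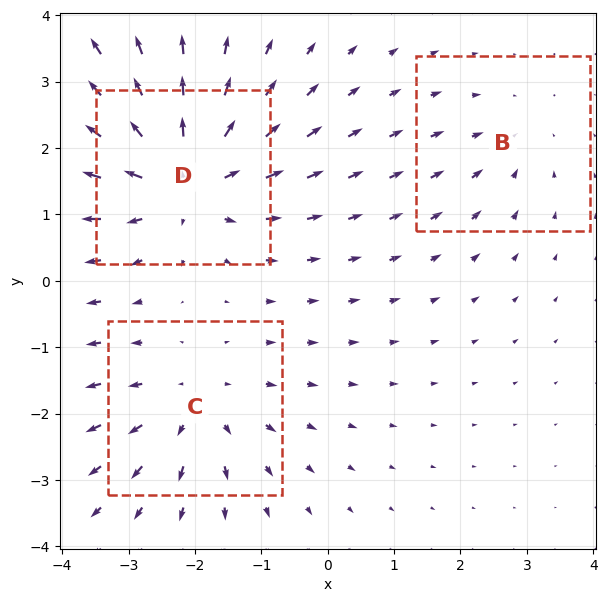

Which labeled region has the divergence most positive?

D

Divergence at each region's feature centre — B: about -2, C: about +3, D: about +5. Region D is most positive.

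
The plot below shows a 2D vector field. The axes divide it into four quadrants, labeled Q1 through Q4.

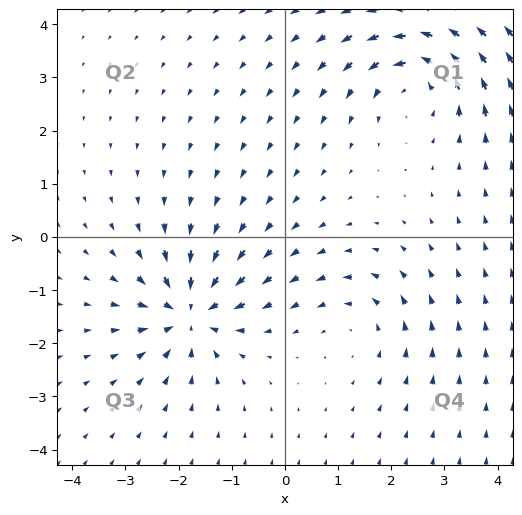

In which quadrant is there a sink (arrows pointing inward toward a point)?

The sink sits at approximately (-1.8, -1.4), which lies in quadrant Q3. The divergence there is about -6, negative as expected for a sink.

Q3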